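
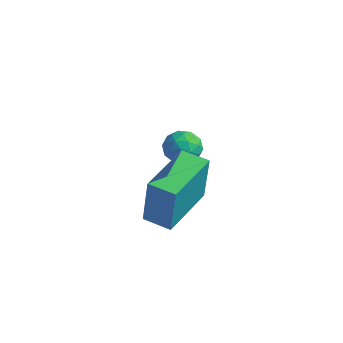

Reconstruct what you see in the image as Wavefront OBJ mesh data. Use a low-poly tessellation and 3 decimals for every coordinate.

v -1.267 2.739 -2.949
v -0.62 2.925 -2.602
v -1.12 1.575 -2.598
v -0.473 1.761 -2.251
v -1.134 2.007 -1.976
v -1.225 2.726 -2.193
v -0.515 1.774 -3.007
v -0.606 2.493 -3.224
v -0.155 2.329 -2.639
v -0.538 2.472 -2.001
v -1.202 2.028 -3.199
v -1.585 2.171 -2.561
v -0.956 2.934 -2.806
v -0.784 1.566 -2.394
v -1.172 1.71 -2.232
v -0.792 1.819 -2.028
v -1.312 2.817 -2.566
v -0.932 2.927 -2.362
v -1.234 2.387 -1.994
v -0.808 1.573 -2.838
v -0.428 1.683 -2.634
v -0.948 2.681 -3.172
v -0.568 2.79 -2.968
v -0.506 2.113 -3.206
v -0.303 2.693 -2.624
v -0.217 2.009 -2.418
v -0.241 2.016 -2.862
v -0.295 2.439 -2.989
v -0.528 2.778 -2.249
v -0.441 2.093 -2.043
v -0.83 2.238 -1.881
v -0.883 2.661 -2.009
v -0.255 2.427 -2.271
v -1.299 2.407 -3.157
v -1.212 1.722 -2.951
v -0.857 1.839 -3.191
v -0.91 2.262 -3.319
v -1.523 2.491 -2.782
v -1.437 1.807 -2.576
v -1.445 2.061 -2.211
v -1.499 2.484 -2.338
v -1.485 2.073 -2.929
v 2.317 -2.47 -2.188
v 2.707 -2.613 -0.222
v 1.678 -0.404 -1.912
v 2.068 -0.547 0.055
v 3.272 -2.153 -2.355
v 3.662 -2.296 -0.388
v 2.633 -0.087 -2.078
v 3.023 -0.23 -0.112
f 1 38 17
f 38 12 41
f 17 41 6
f 38 41 17
f 1 17 13
f 17 6 18
f 13 18 2
f 17 18 13
f 1 13 22
f 13 2 23
f 22 23 8
f 13 23 22
f 1 22 34
f 22 8 37
f 34 37 11
f 22 37 34
f 1 34 38
f 34 11 42
f 38 42 12
f 34 42 38
f 2 18 29
f 18 6 32
f 29 32 10
f 18 32 29
f 6 41 19
f 41 12 40
f 19 40 5
f 41 40 19
f 12 42 39
f 42 11 35
f 39 35 3
f 42 35 39
f 11 37 36
f 37 8 24
f 36 24 7
f 37 24 36
f 8 23 28
f 23 2 25
f 28 25 9
f 23 25 28
f 4 30 16
f 30 10 31
f 16 31 5
f 30 31 16
f 4 16 14
f 16 5 15
f 14 15 3
f 16 15 14
f 4 14 21
f 14 3 20
f 21 20 7
f 14 20 21
f 4 21 26
f 21 7 27
f 26 27 9
f 21 27 26
f 4 26 30
f 26 9 33
f 30 33 10
f 26 33 30
f 5 31 19
f 31 10 32
f 19 32 6
f 31 32 19
f 3 15 39
f 15 5 40
f 39 40 12
f 15 40 39
f 7 20 36
f 20 3 35
f 36 35 11
f 20 35 36
f 9 27 28
f 27 7 24
f 28 24 8
f 27 24 28
f 10 33 29
f 33 9 25
f 29 25 2
f 33 25 29
f 44 46 43
f 47 44 43
f 43 46 45
f 45 47 43
f 44 50 46
f 48 44 47
f 48 50 44
f 46 50 45
f 49 47 45
f 45 50 49
f 49 48 47
f 50 48 49



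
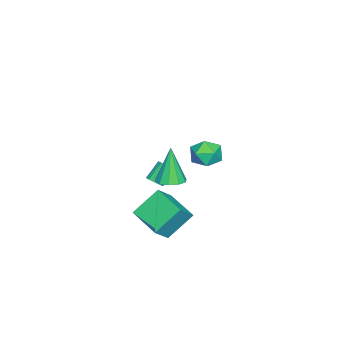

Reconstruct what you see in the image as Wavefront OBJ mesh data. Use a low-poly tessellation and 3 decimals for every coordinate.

v -0.647 -1.344 -2.665
v -0.354 -0.906 -2.608
v -1.141 -0.498 -1.698
v -1.433 -0.936 -1.755
v -0.525 -0.842 -2.785
v -1.312 -0.434 -1.875
v -0.724 -0.893 -2.934
v -1.51 -0.486 -2.023
v -0.905 -1.048 -3.021
v -1.692 -0.64 -2.111
v -1.027 -1.27 -3.027
v -1.814 -0.863 -2.117
v -1.062 -1.51 -2.95
v -1.848 -1.102 -2.04
v -1.002 -1.711 -2.807
v -1.788 -1.303 -1.897
v -0.86 -1.828 -2.633
v -1.647 -1.42 -1.723
v -0.67 -1.834 -2.465
v -1.456 -1.426 -1.555
v -0.474 -1.728 -2.344
v -1.26 -1.32 -1.433
v -0.318 -1.534 -2.296
v -1.104 -1.126 -1.385
v -0.237 -1.296 -2.332
v -1.024 -0.889 -1.422
v -0.25 -1.07 -2.445
v -1.037 -0.662 -1.535
v 1.115 0.23 -2.194
v 2.078 -0.123 -1.212
v 2.167 1.846 -2.645
v 3.13 1.493 -1.663
v 2.11 -0.793 -3.537
v 3.073 -1.146 -2.555
v 3.162 0.823 -3.988
v 4.125 0.47 -3.006
v 2.546 0.738 0.029
v 3.056 1.369 0.205
v 2.034 0.562 2.151
v 2.591 1.563 0.108
v 2.109 1.442 -0.018
v 1.794 1.052 -0.127
v 1.766 0.542 -0.176
v 2.036 0.107 -0.146
v 2.501 -0.087 -0.05
v 2.983 0.034 0.076
v 3.299 0.424 0.185
v 3.326 0.934 0.234
v -4.379 1.109 -1.503
v -3.349 1.103 -1.488
v -4.371 -0.203 -2.532
v -3.341 -0.209 -2.517
v -3.871 -0.47 -1.672
v -3.875 0.341 -1.036
v -3.845 0.559 -2.984
v -3.849 1.37 -2.348
v -3.018 0.763 -2.403
v -3.034 0.127 -1.592
v -4.686 0.773 -2.428
v -4.702 0.137 -1.617
f 2 1 5
f 2 5 3
f 3 5 6
f 3 6 4
f 5 1 7
f 5 7 6
f 6 7 8
f 6 8 4
f 7 1 9
f 7 9 8
f 8 9 10
f 8 10 4
f 9 1 11
f 9 11 10
f 10 11 12
f 10 12 4
f 11 1 13
f 11 13 12
f 12 13 14
f 12 14 4
f 13 1 15
f 13 15 14
f 14 15 16
f 14 16 4
f 15 1 17
f 15 17 16
f 16 17 18
f 16 18 4
f 17 1 19
f 17 19 18
f 18 19 20
f 18 20 4
f 19 1 21
f 19 21 20
f 20 21 22
f 20 22 4
f 21 1 23
f 21 23 22
f 22 23 24
f 22 24 4
f 23 1 25
f 23 25 24
f 24 25 26
f 24 26 4
f 25 1 27
f 25 27 26
f 26 27 28
f 26 28 4
f 27 1 2
f 27 2 28
f 28 2 3
f 28 3 4
f 30 32 29
f 33 30 29
f 29 32 31
f 31 33 29
f 30 36 32
f 34 30 33
f 34 36 30
f 32 36 31
f 35 33 31
f 31 36 35
f 35 34 33
f 36 34 35
f 38 37 40
f 38 40 39
f 40 37 41
f 40 41 39
f 41 37 42
f 41 42 39
f 42 37 43
f 42 43 39
f 43 37 44
f 43 44 39
f 44 37 45
f 44 45 39
f 45 37 46
f 45 46 39
f 46 37 47
f 46 47 39
f 47 37 48
f 47 48 39
f 48 37 38
f 48 38 39
f 49 60 54
f 49 54 50
f 49 50 56
f 49 56 59
f 49 59 60
f 50 54 58
f 54 60 53
f 60 59 51
f 59 56 55
f 56 50 57
f 52 58 53
f 52 53 51
f 52 51 55
f 52 55 57
f 52 57 58
f 53 58 54
f 51 53 60
f 55 51 59
f 57 55 56
f 58 57 50



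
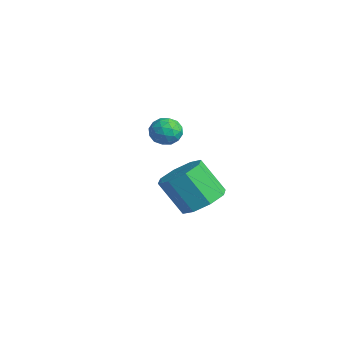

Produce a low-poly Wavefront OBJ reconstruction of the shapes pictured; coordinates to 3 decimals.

v 3.145 1.314 -0.485
v 3.798 0.453 -0.5
v 2.927 -0.234 1.03
v 2.275 0.626 1.045
v 4.103 1.074 -0.048
v 3.233 0.387 1.483
v 3.848 1.835 0.148
v 2.977 1.148 1.679
v 3.18 2.291 -0.026
v 2.31 1.604 1.504
v 2.493 2.174 -0.47
v 1.622 1.487 1.06
v 2.187 1.553 -0.923
v 1.317 0.866 0.608
v 2.443 0.792 -1.119
v 1.572 0.105 0.412
v 3.11 0.336 -0.944
v 2.24 -0.351 0.586
v -2.958 2.333 0.826
v -2.583 2.711 1.422
v -1.817 1.969 0.338
v -1.442 2.347 0.934
v -1.867 1.688 1.084
v -2.573 1.913 1.386
v -1.827 2.767 0.374
v -2.533 2.992 0.676
v -1.884 2.979 1.142
v -1.909 2.312 1.581
v -2.491 2.368 0.179
v -2.516 1.701 0.618
v -2.871 2.554 1.167
v -1.529 2.126 0.593
v -1.78 1.739 0.682
v -1.559 1.961 1.032
v -2.865 2.085 1.146
v -2.644 2.307 1.496
v -2.224 1.705 1.298
v -1.756 2.373 0.264
v -1.535 2.595 0.614
v -2.841 2.719 0.728
v -2.62 2.941 1.078
v -2.176 2.975 0.462
v -2.239 2.934 1.353
v -1.569 2.72 1.066
v -1.795 2.967 0.737
v -2.21 3.099 0.914
v -2.254 2.542 1.611
v -1.583 2.328 1.324
v -1.833 1.94 1.412
v -2.248 2.072 1.59
v -1.843 2.7 1.446
v -2.817 2.352 0.436
v -2.146 2.138 0.149
v -2.152 2.608 0.17
v -2.567 2.74 0.348
v -2.831 1.96 0.694
v -2.161 1.746 0.407
v -2.19 1.581 0.846
v -2.605 1.713 1.023
v -2.557 1.98 0.314
f 2 1 5
f 2 5 3
f 3 5 6
f 3 6 4
f 5 1 7
f 5 7 6
f 6 7 8
f 6 8 4
f 7 1 9
f 7 9 8
f 8 9 10
f 8 10 4
f 9 1 11
f 9 11 10
f 10 11 12
f 10 12 4
f 11 1 13
f 11 13 12
f 12 13 14
f 12 14 4
f 13 1 15
f 13 15 14
f 14 15 16
f 14 16 4
f 15 1 17
f 15 17 16
f 16 17 18
f 16 18 4
f 17 1 2
f 17 2 18
f 18 2 3
f 18 3 4
f 19 56 35
f 56 30 59
f 35 59 24
f 56 59 35
f 19 35 31
f 35 24 36
f 31 36 20
f 35 36 31
f 19 31 40
f 31 20 41
f 40 41 26
f 31 41 40
f 19 40 52
f 40 26 55
f 52 55 29
f 40 55 52
f 19 52 56
f 52 29 60
f 56 60 30
f 52 60 56
f 20 36 47
f 36 24 50
f 47 50 28
f 36 50 47
f 24 59 37
f 59 30 58
f 37 58 23
f 59 58 37
f 30 60 57
f 60 29 53
f 57 53 21
f 60 53 57
f 29 55 54
f 55 26 42
f 54 42 25
f 55 42 54
f 26 41 46
f 41 20 43
f 46 43 27
f 41 43 46
f 22 48 34
f 48 28 49
f 34 49 23
f 48 49 34
f 22 34 32
f 34 23 33
f 32 33 21
f 34 33 32
f 22 32 39
f 32 21 38
f 39 38 25
f 32 38 39
f 22 39 44
f 39 25 45
f 44 45 27
f 39 45 44
f 22 44 48
f 44 27 51
f 48 51 28
f 44 51 48
f 23 49 37
f 49 28 50
f 37 50 24
f 49 50 37
f 21 33 57
f 33 23 58
f 57 58 30
f 33 58 57
f 25 38 54
f 38 21 53
f 54 53 29
f 38 53 54
f 27 45 46
f 45 25 42
f 46 42 26
f 45 42 46
f 28 51 47
f 51 27 43
f 47 43 20
f 51 43 47



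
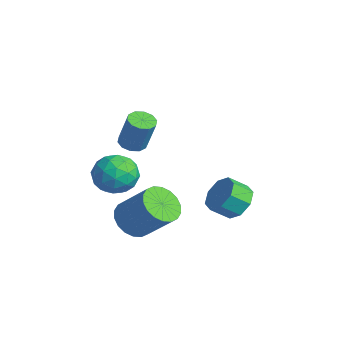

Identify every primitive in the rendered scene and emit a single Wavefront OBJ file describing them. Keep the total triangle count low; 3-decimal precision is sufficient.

v -2.263 4.39 -2.245
v -1.859 4.925 -1.462
v -2.054 4.005 -0.733
v -2.457 3.47 -1.515
v -2.637 5.033 -1.533
v -2.832 4.113 -0.804
v -3.195 4.765 -2.021
v -3.39 3.845 -1.291
v -3.207 4.277 -2.64
v -3.402 3.357 -1.91
v -2.666 3.855 -3.027
v -2.861 2.935 -2.298
v -1.888 3.747 -2.956
v -2.083 2.827 -2.227
v -1.33 4.015 -2.469
v -1.525 3.095 -1.739
v -1.318 4.503 -1.85
v -1.513 3.583 -1.12
v -2.761 -0.737 -2.28
v -1.886 -1.119 -2.785
v -0.604 -0.245 -1.224
v -1.479 0.137 -0.72
v -1.942 -0.685 -2.982
v -0.66 0.189 -1.422
v -2.16 -0.26 -3.041
v -0.878 0.613 -1.48
v -2.497 0.069 -2.948
v -1.216 0.943 -1.388
v -2.886 0.24 -2.724
v -1.605 1.113 -1.164
v -3.251 0.216 -2.411
v -1.97 1.09 -0.851
v -3.518 0.004 -2.073
v -2.237 0.878 -0.513
v -3.636 -0.355 -1.776
v -2.354 0.519 -0.215
v -3.58 -0.789 -1.578
v -2.298 0.085 -0.018
v -3.362 -1.213 -1.52
v -2.08 -0.34 0.041
v -3.024 -1.543 -1.612
v -1.743 -0.669 -0.052
v -2.635 -1.713 -1.836
v -1.354 -0.84 -0.276
v -2.27 -1.69 -2.149
v -0.989 -0.816 -0.589
v -2.003 -1.478 -2.487
v -0.722 -0.604 -0.927
v -3.034 -0.932 -0.508
v -2.548 -1.744 0.194
v -4.492 -0.756 0.706
v -4.006 -1.568 1.408
v -3.5 -0.511 1.291
v -2.599 -0.619 0.541
v -4.441 -1.881 0.359
v -3.54 -1.989 -0.391
v -3.418 -2.33 0.729
v -2.836 -1.483 1.305
v -4.204 -1.017 -0.405
v -3.622 -0.17 0.171
v -2.663 -1.353 -0.264
v -4.377 -1.147 1.164
v -4.08 -0.525 1.095
v -3.794 -1.002 1.507
v -2.693 -0.693 -0.059
v -2.407 -1.17 0.353
v -2.967 -0.445 0.998
v -4.633 -1.33 0.547
v -4.347 -1.807 0.959
v -3.246 -1.498 -0.607
v -2.96 -1.975 -0.195
v -4.073 -2.055 -0.098
v -2.888 -2.175 0.464
v -3.745 -2.071 1.177
v -4.001 -2.255 0.561
v -3.472 -2.319 0.12
v -2.546 -1.677 0.802
v -3.403 -1.574 1.516
v -3.106 -0.953 1.447
v -2.576 -1.016 1.006
v -3.058 -2.022 1.117
v -3.637 -0.926 -0.616
v -4.494 -0.823 0.098
v -4.464 -1.484 -0.106
v -3.934 -1.547 -0.547
v -3.295 -0.429 -0.277
v -4.152 -0.325 0.436
v -3.568 -0.181 0.78
v -3.039 -0.245 0.339
v -3.982 -0.478 -0.217
v -3.089 -0.584 2.608
v -2.516 -0.935 2.454
v -1.917 -0.707 4.157
v -2.491 -0.356 4.312
v -2.443 -0.522 2.373
v -1.845 -0.295 4.077
v -2.618 -0.133 2.382
v -2.02 0.094 4.086
v -2.972 0.084 2.478
v -2.374 0.311 4.182
v -3.372 0.046 2.623
v -2.773 0.273 4.327
v -3.663 -0.233 2.763
v -3.064 -0.005 4.466
v -3.735 -0.645 2.843
v -3.137 -0.418 4.547
v -3.56 -1.034 2.834
v -2.962 -0.807 4.538
v -3.206 -1.251 2.738
v -2.608 -1.024 4.442
v -2.807 -1.213 2.593
v -2.208 -0.986 4.297
f 2 1 5
f 2 5 3
f 3 5 6
f 3 6 4
f 5 1 7
f 5 7 6
f 6 7 8
f 6 8 4
f 7 1 9
f 7 9 8
f 8 9 10
f 8 10 4
f 9 1 11
f 9 11 10
f 10 11 12
f 10 12 4
f 11 1 13
f 11 13 12
f 12 13 14
f 12 14 4
f 13 1 15
f 13 15 14
f 14 15 16
f 14 16 4
f 15 1 17
f 15 17 16
f 16 17 18
f 16 18 4
f 17 1 2
f 17 2 18
f 18 2 3
f 18 3 4
f 20 19 23
f 20 23 21
f 21 23 24
f 21 24 22
f 23 19 25
f 23 25 24
f 24 25 26
f 24 26 22
f 25 19 27
f 25 27 26
f 26 27 28
f 26 28 22
f 27 19 29
f 27 29 28
f 28 29 30
f 28 30 22
f 29 19 31
f 29 31 30
f 30 31 32
f 30 32 22
f 31 19 33
f 31 33 32
f 32 33 34
f 32 34 22
f 33 19 35
f 33 35 34
f 34 35 36
f 34 36 22
f 35 19 37
f 35 37 36
f 36 37 38
f 36 38 22
f 37 19 39
f 37 39 38
f 38 39 40
f 38 40 22
f 39 19 41
f 39 41 40
f 40 41 42
f 40 42 22
f 41 19 43
f 41 43 42
f 42 43 44
f 42 44 22
f 43 19 45
f 43 45 44
f 44 45 46
f 44 46 22
f 45 19 47
f 45 47 46
f 46 47 48
f 46 48 22
f 47 19 20
f 47 20 48
f 48 20 21
f 48 21 22
f 49 86 65
f 86 60 89
f 65 89 54
f 86 89 65
f 49 65 61
f 65 54 66
f 61 66 50
f 65 66 61
f 49 61 70
f 61 50 71
f 70 71 56
f 61 71 70
f 49 70 82
f 70 56 85
f 82 85 59
f 70 85 82
f 49 82 86
f 82 59 90
f 86 90 60
f 82 90 86
f 50 66 77
f 66 54 80
f 77 80 58
f 66 80 77
f 54 89 67
f 89 60 88
f 67 88 53
f 89 88 67
f 60 90 87
f 90 59 83
f 87 83 51
f 90 83 87
f 59 85 84
f 85 56 72
f 84 72 55
f 85 72 84
f 56 71 76
f 71 50 73
f 76 73 57
f 71 73 76
f 52 78 64
f 78 58 79
f 64 79 53
f 78 79 64
f 52 64 62
f 64 53 63
f 62 63 51
f 64 63 62
f 52 62 69
f 62 51 68
f 69 68 55
f 62 68 69
f 52 69 74
f 69 55 75
f 74 75 57
f 69 75 74
f 52 74 78
f 74 57 81
f 78 81 58
f 74 81 78
f 53 79 67
f 79 58 80
f 67 80 54
f 79 80 67
f 51 63 87
f 63 53 88
f 87 88 60
f 63 88 87
f 55 68 84
f 68 51 83
f 84 83 59
f 68 83 84
f 57 75 76
f 75 55 72
f 76 72 56
f 75 72 76
f 58 81 77
f 81 57 73
f 77 73 50
f 81 73 77
f 92 91 95
f 92 95 93
f 93 95 96
f 93 96 94
f 95 91 97
f 95 97 96
f 96 97 98
f 96 98 94
f 97 91 99
f 97 99 98
f 98 99 100
f 98 100 94
f 99 91 101
f 99 101 100
f 100 101 102
f 100 102 94
f 101 91 103
f 101 103 102
f 102 103 104
f 102 104 94
f 103 91 105
f 103 105 104
f 104 105 106
f 104 106 94
f 105 91 107
f 105 107 106
f 106 107 108
f 106 108 94
f 107 91 109
f 107 109 108
f 108 109 110
f 108 110 94
f 109 91 111
f 109 111 110
f 110 111 112
f 110 112 94
f 111 91 92
f 111 92 112
f 112 92 93
f 112 93 94



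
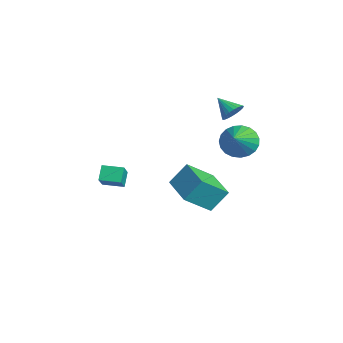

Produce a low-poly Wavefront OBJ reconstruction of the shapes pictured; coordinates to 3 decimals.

v 2.531 2.23 2.436
v 3.19 2.758 2.023
v 3.889 1.37 3.504
v 3.089 2.979 2.329
v 2.892 3.07 2.654
v 2.632 3.017 2.941
v 2.355 2.827 3.141
v 2.108 2.534 3.218
v 1.934 2.189 3.161
v 1.864 1.85 2.978
v 1.909 1.578 2.702
v 2.061 1.418 2.379
v 2.295 1.399 2.067
v 2.569 1.523 1.818
v 2.837 1.77 1.676
v 3.052 2.096 1.665
v 3.177 2.446 1.788
v 1.382 -4.018 0.251
v 2.263 -4.485 1.116
v 0.914 -3.701 0.899
v 1.795 -4.167 1.764
v 1.905 -3.133 0.196
v 2.786 -3.599 1.061
v 1.437 -2.815 0.844
v 2.318 -3.282 1.709
v 0.412 0.952 -1.919
v 0.48 -0.422 -0.838
v 0.484 1.806 -0.838
v 0.552 0.432 0.244
v 2.328 0.948 -2.044
v 2.396 -0.426 -0.962
v 2.4 1.802 -0.962
v 2.468 0.428 0.119
v 0.888 2.601 3.444
v 1.138 2.9 3.953
v 0.052 2.159 4.116
v 0.978 3.073 3.868
v 0.805 3.174 3.719
v 0.645 3.187 3.528
v 0.522 3.112 3.324
v 0.454 2.959 3.139
v 0.453 2.751 3
v 0.517 2.521 2.929
v 0.639 2.302 2.936
v 0.798 2.13 3.021
v 0.971 2.029 3.17
v 1.131 2.015 3.361
v 1.255 2.091 3.565
v 1.322 2.244 3.75
v 1.324 2.451 3.889
v 1.259 2.682 3.96
f 2 1 4
f 2 4 3
f 4 1 5
f 4 5 3
f 5 1 6
f 5 6 3
f 6 1 7
f 6 7 3
f 7 1 8
f 7 8 3
f 8 1 9
f 8 9 3
f 9 1 10
f 9 10 3
f 10 1 11
f 10 11 3
f 11 1 12
f 11 12 3
f 12 1 13
f 12 13 3
f 13 1 14
f 13 14 3
f 14 1 15
f 14 15 3
f 15 1 16
f 15 16 3
f 16 1 17
f 16 17 3
f 17 1 2
f 17 2 3
f 19 21 18
f 22 19 18
f 18 21 20
f 20 22 18
f 19 25 21
f 23 19 22
f 23 25 19
f 21 25 20
f 24 22 20
f 20 25 24
f 24 23 22
f 25 23 24
f 27 29 26
f 30 27 26
f 26 29 28
f 28 30 26
f 27 33 29
f 31 27 30
f 31 33 27
f 29 33 28
f 32 30 28
f 28 33 32
f 32 31 30
f 33 31 32
f 35 34 37
f 35 37 36
f 37 34 38
f 37 38 36
f 38 34 39
f 38 39 36
f 39 34 40
f 39 40 36
f 40 34 41
f 40 41 36
f 41 34 42
f 41 42 36
f 42 34 43
f 42 43 36
f 43 34 44
f 43 44 36
f 44 34 45
f 44 45 36
f 45 34 46
f 45 46 36
f 46 34 47
f 46 47 36
f 47 34 48
f 47 48 36
f 48 34 49
f 48 49 36
f 49 34 50
f 49 50 36
f 50 34 51
f 50 51 36
f 51 34 35
f 51 35 36



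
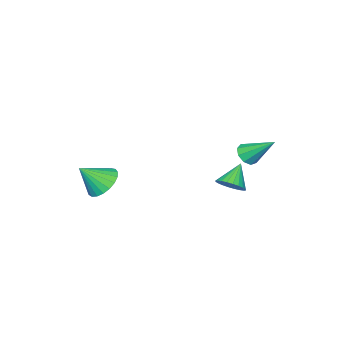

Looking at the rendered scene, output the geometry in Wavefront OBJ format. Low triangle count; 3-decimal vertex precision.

v -3.398 3 0.922
v -3.107 3.475 0.465
v -3.742 4.48 2.238
v -3.591 3.436 0.382
v -3.985 3.193 0.552
v -4.103 2.86 0.895
v -3.892 2.593 1.251
v -3.449 2.516 1.452
v -2.982 2.666 1.406
v -2.71 2.973 1.133
v -2.759 3.292 0.761
v -1.814 3.258 -0.563
v -1.266 3.47 0.009
v -2.846 3.042 0.503
v -1.397 3.753 -0.06
v -1.592 3.962 -0.206
v -1.82 4.063 -0.406
v -2.047 4.041 -0.63
v -2.239 3.901 -0.844
v -2.366 3.662 -1.015
v -2.409 3.362 -1.118
v -2.361 3.046 -1.136
v -2.231 2.763 -1.067
v -2.036 2.554 -0.921
v -1.808 2.453 -0.721
v -1.581 2.475 -0.497
v -1.389 2.615 -0.283
v -1.262 2.854 -0.111
v -1.219 3.154 -0.009
v 0.888 -3.024 -1.671
v 1.741 -2.976 -2.332
v 1.892 -3.716 -0.429
v 1.76 -2.577 -2.126
v 1.628 -2.256 -1.841
v 1.369 -2.068 -1.527
v 1.026 -2.045 -1.237
v 0.66 -2.191 -1.023
v 0.333 -2.482 -0.921
v 0.102 -2.866 -0.948
v 0.007 -3.278 -1.101
v 0.065 -3.645 -1.352
v 0.265 -3.906 -1.658
v 0.573 -4.014 -1.967
v 0.935 -3.951 -2.224
v 1.289 -3.727 -2.386
v 1.574 -3.382 -2.424
f 2 1 4
f 2 4 3
f 4 1 5
f 4 5 3
f 5 1 6
f 5 6 3
f 6 1 7
f 6 7 3
f 7 1 8
f 7 8 3
f 8 1 9
f 8 9 3
f 9 1 10
f 9 10 3
f 10 1 11
f 10 11 3
f 11 1 2
f 11 2 3
f 13 12 15
f 13 15 14
f 15 12 16
f 15 16 14
f 16 12 17
f 16 17 14
f 17 12 18
f 17 18 14
f 18 12 19
f 18 19 14
f 19 12 20
f 19 20 14
f 20 12 21
f 20 21 14
f 21 12 22
f 21 22 14
f 22 12 23
f 22 23 14
f 23 12 24
f 23 24 14
f 24 12 25
f 24 25 14
f 25 12 26
f 25 26 14
f 26 12 27
f 26 27 14
f 27 12 28
f 27 28 14
f 28 12 29
f 28 29 14
f 29 12 13
f 29 13 14
f 31 30 33
f 31 33 32
f 33 30 34
f 33 34 32
f 34 30 35
f 34 35 32
f 35 30 36
f 35 36 32
f 36 30 37
f 36 37 32
f 37 30 38
f 37 38 32
f 38 30 39
f 38 39 32
f 39 30 40
f 39 40 32
f 40 30 41
f 40 41 32
f 41 30 42
f 41 42 32
f 42 30 43
f 42 43 32
f 43 30 44
f 43 44 32
f 44 30 45
f 44 45 32
f 45 30 46
f 45 46 32
f 46 30 31
f 46 31 32



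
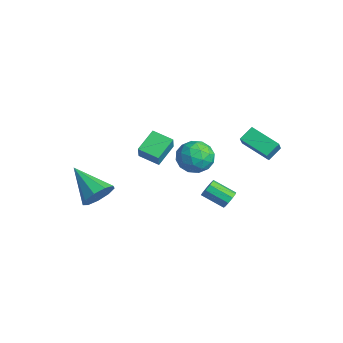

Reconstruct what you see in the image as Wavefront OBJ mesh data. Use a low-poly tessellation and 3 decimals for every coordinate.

v -1.391 -1.18 -0.219
v -0.827 -1.436 0.666
v -1.988 -0.184 0.45
v -1.424 -0.44 1.335
v -0.576 -0.48 -0.535
v -0.012 -0.736 0.35
v -1.173 0.516 0.134
v -0.609 0.26 1.019
v 2.677 0.868 1.845
v 3.305 0.377 2.375
v 1.995 -0.457 1.425
v 2.623 -0.948 1.955
v 1.965 -0.398 2.379
v 2.386 0.421 2.639
v 2.914 -0.501 1.161
v 3.335 0.318 1.421
v 3.451 -0.469 1.952
v 2.864 -0.406 2.705
v 2.436 0.326 1.095
v 1.849 0.389 1.848
v 3.051 0.739 2.147
v 2.249 -0.819 1.653
v 1.862 -0.496 1.903
v 2.231 -0.784 2.214
v 2.511 0.764 2.302
v 2.88 0.476 2.614
v 2.092 0.02 2.616
v 2.42 -0.556 1.186
v 2.789 -0.844 1.498
v 3.069 0.704 1.586
v 3.438 0.416 1.897
v 3.208 -0.1 1.184
v 3.506 -0.047 2.21
v 3.105 -0.826 1.963
v 3.276 -0.563 1.496
v 3.524 -0.081 1.649
v 3.161 -0.01 2.653
v 2.76 -0.789 2.406
v 2.373 -0.466 2.655
v 2.621 0.016 2.808
v 3.247 -0.507 2.404
v 2.54 0.709 1.394
v 2.139 -0.07 1.147
v 2.679 -0.096 0.992
v 2.927 0.386 1.145
v 2.195 0.746 1.837
v 1.794 -0.033 1.59
v 1.776 0.001 2.151
v 2.024 0.483 2.304
v 2.053 0.427 1.396
v 3.627 3.194 1.437
v 2.399 2.416 2.03
v 3.445 3.872 1.951
v 2.216 3.094 2.543
v 4.284 2.766 2.237
v 3.055 1.988 2.829
v 4.101 3.444 2.75
v 2.873 2.666 3.343
v -1.69 -3.117 -2.73
v -1.232 -2.963 -1.935
v -3.39 -3.743 -1.63
v -1.542 -2.436 -2.114
v -1.921 -2.228 -2.581
v -2.191 -2.436 -3.117
v -2.227 -2.962 -3.473
v -2.012 -3.561 -3.481
v -1.646 -3.952 -3.138
v -1.3 -3.952 -2.603
v -1.137 -3.561 -2.129
v 0.547 2.713 -3.196
v 0.981 2.432 -3.04
v 0.207 1.586 -2.408
v -0.227 1.867 -2.564
v 0.902 2.692 -2.79
v 0.128 1.846 -2.157
v 0.657 2.962 -2.73
v -0.118 2.115 -2.097
v 0.36 3.115 -2.888
v -0.414 2.269 -2.255
v 0.151 3.08 -3.19
v -0.623 2.234 -2.558
v 0.127 2.874 -3.496
v -0.647 2.027 -2.863
v 0.3 2.592 -3.661
v -0.474 1.746 -3.028
v 0.588 2.367 -3.609
v -0.186 1.521 -2.976
v 0.857 2.304 -3.364
v 0.083 1.458 -2.731
f 2 4 1
f 5 2 1
f 1 4 3
f 3 5 1
f 2 8 4
f 6 2 5
f 6 8 2
f 4 8 3
f 7 5 3
f 3 8 7
f 7 6 5
f 8 6 7
f 9 46 25
f 46 20 49
f 25 49 14
f 46 49 25
f 9 25 21
f 25 14 26
f 21 26 10
f 25 26 21
f 9 21 30
f 21 10 31
f 30 31 16
f 21 31 30
f 9 30 42
f 30 16 45
f 42 45 19
f 30 45 42
f 9 42 46
f 42 19 50
f 46 50 20
f 42 50 46
f 10 26 37
f 26 14 40
f 37 40 18
f 26 40 37
f 14 49 27
f 49 20 48
f 27 48 13
f 49 48 27
f 20 50 47
f 50 19 43
f 47 43 11
f 50 43 47
f 19 45 44
f 45 16 32
f 44 32 15
f 45 32 44
f 16 31 36
f 31 10 33
f 36 33 17
f 31 33 36
f 12 38 24
f 38 18 39
f 24 39 13
f 38 39 24
f 12 24 22
f 24 13 23
f 22 23 11
f 24 23 22
f 12 22 29
f 22 11 28
f 29 28 15
f 22 28 29
f 12 29 34
f 29 15 35
f 34 35 17
f 29 35 34
f 12 34 38
f 34 17 41
f 38 41 18
f 34 41 38
f 13 39 27
f 39 18 40
f 27 40 14
f 39 40 27
f 11 23 47
f 23 13 48
f 47 48 20
f 23 48 47
f 15 28 44
f 28 11 43
f 44 43 19
f 28 43 44
f 17 35 36
f 35 15 32
f 36 32 16
f 35 32 36
f 18 41 37
f 41 17 33
f 37 33 10
f 41 33 37
f 52 54 51
f 55 52 51
f 51 54 53
f 53 55 51
f 52 58 54
f 56 52 55
f 56 58 52
f 54 58 53
f 57 55 53
f 53 58 57
f 57 56 55
f 58 56 57
f 60 59 62
f 60 62 61
f 62 59 63
f 62 63 61
f 63 59 64
f 63 64 61
f 64 59 65
f 64 65 61
f 65 59 66
f 65 66 61
f 66 59 67
f 66 67 61
f 67 59 68
f 67 68 61
f 68 59 69
f 68 69 61
f 69 59 60
f 69 60 61
f 71 70 74
f 71 74 72
f 72 74 75
f 72 75 73
f 74 70 76
f 74 76 75
f 75 76 77
f 75 77 73
f 76 70 78
f 76 78 77
f 77 78 79
f 77 79 73
f 78 70 80
f 78 80 79
f 79 80 81
f 79 81 73
f 80 70 82
f 80 82 81
f 81 82 83
f 81 83 73
f 82 70 84
f 82 84 83
f 83 84 85
f 83 85 73
f 84 70 86
f 84 86 85
f 85 86 87
f 85 87 73
f 86 70 88
f 86 88 87
f 87 88 89
f 87 89 73
f 88 70 71
f 88 71 89
f 89 71 72
f 89 72 73



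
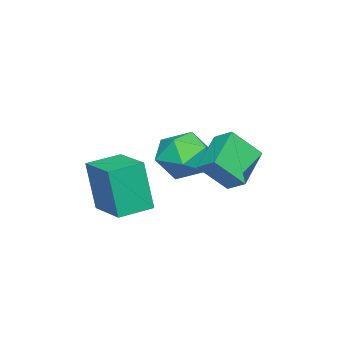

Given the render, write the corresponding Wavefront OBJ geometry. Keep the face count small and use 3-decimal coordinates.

v -1.97 -0.079 -1.446
v -1.23 0.753 -1.029
v -1.57 -1.193 0.069
v -0.83 -0.361 0.486
v -2.002 -0.163 0.475
v -2.249 0.526 -0.462
v -0.551 -0.966 -0.498
v -0.798 -0.277 -1.435
v -0.353 0.205 -0.444
v -1.25 0.701 0.157
v -1.55 -1.141 -1.117
v -2.447 -0.645 -0.516
v 1.04 -2.527 -2.513
v 1.041 -2.907 -0.386
v -0.088 -1.695 -2.364
v -0.088 -2.075 -0.237
v 2.108 -1.125 -2.263
v 2.108 -1.505 -0.136
v 0.979 -0.293 -2.114
v 0.98 -0.673 0.013
v 0.386 2.202 -0.969
v -1.187 2.191 -0.115
v 0.638 2.962 -0.496
v -0.935 2.951 0.358
v 0.995 1.309 0.142
v -0.578 1.298 0.996
v 1.247 2.069 0.615
v -0.326 2.058 1.469
f 1 12 6
f 1 6 2
f 1 2 8
f 1 8 11
f 1 11 12
f 2 6 10
f 6 12 5
f 12 11 3
f 11 8 7
f 8 2 9
f 4 10 5
f 4 5 3
f 4 3 7
f 4 7 9
f 4 9 10
f 5 10 6
f 3 5 12
f 7 3 11
f 9 7 8
f 10 9 2
f 14 16 13
f 17 14 13
f 13 16 15
f 15 17 13
f 14 20 16
f 18 14 17
f 18 20 14
f 16 20 15
f 19 17 15
f 15 20 19
f 19 18 17
f 20 18 19
f 22 24 21
f 25 22 21
f 21 24 23
f 23 25 21
f 22 28 24
f 26 22 25
f 26 28 22
f 24 28 23
f 27 25 23
f 23 28 27
f 27 26 25
f 28 26 27



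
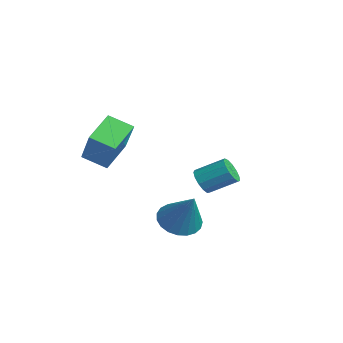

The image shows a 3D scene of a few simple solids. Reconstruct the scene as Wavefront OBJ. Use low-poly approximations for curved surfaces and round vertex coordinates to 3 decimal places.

v 0.294 -1.991 -1.875
v 0.934 -1.632 -2.361
v 1.346 -1.849 -0.385
v 0.744 -1.338 -2.256
v 0.477 -1.156 -2.084
v 0.178 -1.119 -1.877
v -0.101 -1.232 -1.669
v -0.312 -1.477 -1.497
v -0.418 -1.811 -1.39
v -0.401 -2.176 -1.367
v -0.263 -2.509 -1.433
v -0.03 -2.752 -1.574
v 0.26 -2.864 -1.768
v 0.555 -2.825 -1.98
v 0.806 -2.642 -2.174
v 0.967 -2.346 -2.317
v 1.013 -1.989 -2.383
v -3.008 0.27 -1.685
v -2.796 0.514 -2.226
v -2.281 1.554 -1.556
v -2.492 1.31 -1.015
v -3.123 0.645 -2.178
v -2.607 1.685 -1.508
v -3.413 0.657 -1.974
v -2.897 1.697 -1.304
v -3.574 0.546 -1.677
v -3.059 1.586 -1.007
v -3.556 0.348 -1.384
v -3.04 1.387 -0.714
v -3.363 0.124 -1.186
v -2.848 1.164 -0.516
v -3.058 -0.052 -1.146
v -2.542 0.987 -0.476
v -2.737 -0.127 -1.278
v -2.221 0.913 -0.608
v -2.502 -0.075 -1.539
v -1.986 0.965 -0.869
v -2.427 0.086 -1.846
v -1.912 1.126 -1.176
v -2.537 0.306 -2.102
v -2.022 1.345 -1.432
v -2.258 -4.541 1.714
v -3.028 -3.513 2.408
v -3.472 -4.44 0.217
v -4.242 -3.412 0.911
v -1.618 -3.748 1.249
v -2.388 -2.72 1.943
v -2.832 -3.647 -0.248
v -3.602 -2.619 0.446
f 2 1 4
f 2 4 3
f 4 1 5
f 4 5 3
f 5 1 6
f 5 6 3
f 6 1 7
f 6 7 3
f 7 1 8
f 7 8 3
f 8 1 9
f 8 9 3
f 9 1 10
f 9 10 3
f 10 1 11
f 10 11 3
f 11 1 12
f 11 12 3
f 12 1 13
f 12 13 3
f 13 1 14
f 13 14 3
f 14 1 15
f 14 15 3
f 15 1 16
f 15 16 3
f 16 1 17
f 16 17 3
f 17 1 2
f 17 2 3
f 19 18 22
f 19 22 20
f 20 22 23
f 20 23 21
f 22 18 24
f 22 24 23
f 23 24 25
f 23 25 21
f 24 18 26
f 24 26 25
f 25 26 27
f 25 27 21
f 26 18 28
f 26 28 27
f 27 28 29
f 27 29 21
f 28 18 30
f 28 30 29
f 29 30 31
f 29 31 21
f 30 18 32
f 30 32 31
f 31 32 33
f 31 33 21
f 32 18 34
f 32 34 33
f 33 34 35
f 33 35 21
f 34 18 36
f 34 36 35
f 35 36 37
f 35 37 21
f 36 18 38
f 36 38 37
f 37 38 39
f 37 39 21
f 38 18 40
f 38 40 39
f 39 40 41
f 39 41 21
f 40 18 19
f 40 19 41
f 41 19 20
f 41 20 21
f 43 45 42
f 46 43 42
f 42 45 44
f 44 46 42
f 43 49 45
f 47 43 46
f 47 49 43
f 45 49 44
f 48 46 44
f 44 49 48
f 48 47 46
f 49 47 48



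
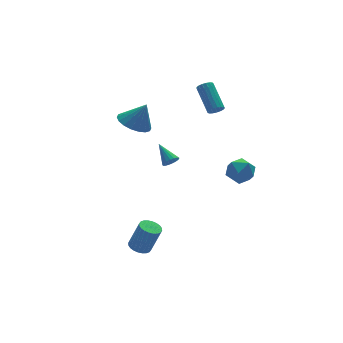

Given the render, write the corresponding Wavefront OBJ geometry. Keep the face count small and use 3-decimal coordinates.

v 1.812 -3.119 2.169
v 2.304 -3.757 1.692
v 0.536 -3.623 1.528
v 1.028 -4.261 1.051
v 0.936 -4.339 1.979
v 1.724 -4.028 2.375
v 1.116 -3.352 0.845
v 1.904 -3.041 1.241
v 1.873 -3.901 0.874
v 1.762 -4.511 1.574
v 1.078 -2.869 1.646
v 0.967 -3.479 2.346
v 2.979 2.047 2.707
v 3.486 2.089 2.603
v 3.589 3.675 3.75
v 3.081 3.633 3.853
v 3.378 2.225 2.425
v 3.481 3.811 3.572
v 3.178 2.32 2.311
v 3.281 3.906 3.458
v 2.933 2.352 2.288
v 3.035 3.939 3.435
v 2.697 2.315 2.361
v 2.8 3.901 3.508
v 2.527 2.216 2.513
v 2.63 3.802 3.66
v 2.46 2.079 2.709
v 2.562 3.665 3.856
v 2.511 1.934 2.905
v 2.614 3.52 4.052
v 2.67 1.815 3.055
v 2.773 3.401 4.202
v 2.899 1.749 3.125
v 3.002 3.335 4.272
v 3.147 1.752 3.1
v 3.25 3.338 4.247
v 3.356 1.822 2.984
v 3.459 3.408 4.131
v 3.478 1.943 2.805
v 3.581 3.529 3.952
v -1.377 3.821 1.911
v -0.753 4.699 1.747
v -0.683 3.599 3.369
v -1.146 4.885 1.962
v -1.585 4.859 2.168
v -1.983 4.629 2.322
v -2.26 4.238 2.395
v -2.363 3.764 2.372
v -2.271 3.302 2.258
v -2.001 2.942 2.075
v -1.608 2.757 1.86
v -1.17 2.782 1.654
v -0.772 3.013 1.5
v -0.494 3.404 1.427
v -0.391 3.877 1.45
v -0.484 4.34 1.564
v -0.301 1.29 -0.203
v 0.236 1.335 -0.166
v -0.459 2.51 0.603
v 0.177 1.469 -0.379
v 0.009 1.561 -0.552
v -0.23 1.592 -0.645
v -0.486 1.553 -0.637
v -0.699 1.455 -0.529
v -0.821 1.318 -0.347
v -0.824 1.176 -0.131
v -0.707 1.059 0.068
v -0.498 0.996 0.205
v -0.243 1 0.248
v -0.002 1.07 0.189
v 0.171 1.191 0.039
v -4.038 -2.277 -3.789
v -3.709 -2.826 -3.989
v -3.153 -3.091 -2.352
v -3.482 -2.543 -2.151
v -3.526 -2.642 -4.022
v -2.97 -2.907 -2.384
v -3.421 -2.402 -4.019
v -2.865 -2.667 -2.381
v -3.41 -2.144 -3.981
v -2.854 -2.409 -2.343
v -3.495 -1.906 -3.913
v -2.938 -2.171 -2.276
v -3.662 -1.724 -3.827
v -3.106 -1.989 -2.189
v -3.887 -1.627 -3.735
v -3.33 -1.892 -2.097
v -4.135 -1.629 -3.651
v -3.578 -1.894 -2.013
v -4.367 -1.729 -3.588
v -3.811 -1.994 -1.951
v -4.55 -1.913 -3.556
v -3.994 -2.178 -1.918
v -4.655 -2.153 -3.559
v -4.099 -2.418 -1.921
v -4.666 -2.411 -3.597
v -4.11 -2.676 -1.959
v -4.582 -2.649 -3.664
v -4.025 -2.914 -2.027
v -4.414 -2.831 -3.751
v -3.858 -3.096 -2.113
v -4.19 -2.928 -3.843
v -3.633 -3.193 -2.205
v -3.942 -2.926 -3.927
v -3.385 -3.191 -2.289
f 1 12 6
f 1 6 2
f 1 2 8
f 1 8 11
f 1 11 12
f 2 6 10
f 6 12 5
f 12 11 3
f 11 8 7
f 8 2 9
f 4 10 5
f 4 5 3
f 4 3 7
f 4 7 9
f 4 9 10
f 5 10 6
f 3 5 12
f 7 3 11
f 9 7 8
f 10 9 2
f 14 13 17
f 14 17 15
f 15 17 18
f 15 18 16
f 17 13 19
f 17 19 18
f 18 19 20
f 18 20 16
f 19 13 21
f 19 21 20
f 20 21 22
f 20 22 16
f 21 13 23
f 21 23 22
f 22 23 24
f 22 24 16
f 23 13 25
f 23 25 24
f 24 25 26
f 24 26 16
f 25 13 27
f 25 27 26
f 26 27 28
f 26 28 16
f 27 13 29
f 27 29 28
f 28 29 30
f 28 30 16
f 29 13 31
f 29 31 30
f 30 31 32
f 30 32 16
f 31 13 33
f 31 33 32
f 32 33 34
f 32 34 16
f 33 13 35
f 33 35 34
f 34 35 36
f 34 36 16
f 35 13 37
f 35 37 36
f 36 37 38
f 36 38 16
f 37 13 39
f 37 39 38
f 38 39 40
f 38 40 16
f 39 13 14
f 39 14 40
f 40 14 15
f 40 15 16
f 42 41 44
f 42 44 43
f 44 41 45
f 44 45 43
f 45 41 46
f 45 46 43
f 46 41 47
f 46 47 43
f 47 41 48
f 47 48 43
f 48 41 49
f 48 49 43
f 49 41 50
f 49 50 43
f 50 41 51
f 50 51 43
f 51 41 52
f 51 52 43
f 52 41 53
f 52 53 43
f 53 41 54
f 53 54 43
f 54 41 55
f 54 55 43
f 55 41 56
f 55 56 43
f 56 41 42
f 56 42 43
f 58 57 60
f 58 60 59
f 60 57 61
f 60 61 59
f 61 57 62
f 61 62 59
f 62 57 63
f 62 63 59
f 63 57 64
f 63 64 59
f 64 57 65
f 64 65 59
f 65 57 66
f 65 66 59
f 66 57 67
f 66 67 59
f 67 57 68
f 67 68 59
f 68 57 69
f 68 69 59
f 69 57 70
f 69 70 59
f 70 57 71
f 70 71 59
f 71 57 58
f 71 58 59
f 73 72 76
f 73 76 74
f 74 76 77
f 74 77 75
f 76 72 78
f 76 78 77
f 77 78 79
f 77 79 75
f 78 72 80
f 78 80 79
f 79 80 81
f 79 81 75
f 80 72 82
f 80 82 81
f 81 82 83
f 81 83 75
f 82 72 84
f 82 84 83
f 83 84 85
f 83 85 75
f 84 72 86
f 84 86 85
f 85 86 87
f 85 87 75
f 86 72 88
f 86 88 87
f 87 88 89
f 87 89 75
f 88 72 90
f 88 90 89
f 89 90 91
f 89 91 75
f 90 72 92
f 90 92 91
f 91 92 93
f 91 93 75
f 92 72 94
f 92 94 93
f 93 94 95
f 93 95 75
f 94 72 96
f 94 96 95
f 95 96 97
f 95 97 75
f 96 72 98
f 96 98 97
f 97 98 99
f 97 99 75
f 98 72 100
f 98 100 99
f 99 100 101
f 99 101 75
f 100 72 102
f 100 102 101
f 101 102 103
f 101 103 75
f 102 72 104
f 102 104 103
f 103 104 105
f 103 105 75
f 104 72 73
f 104 73 105
f 105 73 74
f 105 74 75



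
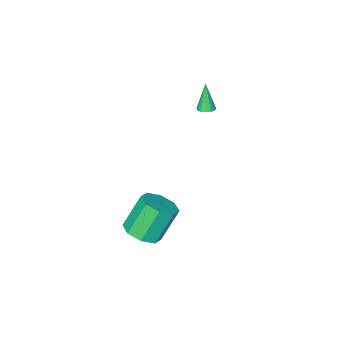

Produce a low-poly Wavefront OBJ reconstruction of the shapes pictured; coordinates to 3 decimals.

v -2.823 -0.603 1.546
v -2.346 -0.469 1.666
v -3.117 -1.037 3.194
v -2.507 -0.234 1.699
v -2.768 -0.115 1.684
v -3.047 -0.152 1.625
v -3.255 -0.331 1.54
v -3.325 -0.597 1.458
v -3.237 -0.865 1.403
v -3.017 -1.05 1.394
v -2.735 -1.092 1.433
v -2.482 -0.98 1.507
v -2.336 -0.748 1.594
v 4.247 2.928 -1.951
v 4.902 3.698 -1.633
v 3.848 3.842 0.189
v 3.193 3.072 -0.129
v 4.256 3.985 -2.03
v 3.201 4.129 -0.208
v 3.604 3.653 -2.381
v 2.549 3.797 -0.559
v 3.329 2.896 -2.48
v 2.275 3.04 -0.658
v 3.592 2.158 -2.269
v 2.538 2.302 -0.447
v 4.239 1.871 -1.872
v 3.184 2.015 -0.05
v 4.891 2.203 -1.521
v 3.836 2.347 0.301
v 5.165 2.96 -1.422
v 4.111 3.104 0.4
f 2 1 4
f 2 4 3
f 4 1 5
f 4 5 3
f 5 1 6
f 5 6 3
f 6 1 7
f 6 7 3
f 7 1 8
f 7 8 3
f 8 1 9
f 8 9 3
f 9 1 10
f 9 10 3
f 10 1 11
f 10 11 3
f 11 1 12
f 11 12 3
f 12 1 13
f 12 13 3
f 13 1 2
f 13 2 3
f 15 14 18
f 15 18 16
f 16 18 19
f 16 19 17
f 18 14 20
f 18 20 19
f 19 20 21
f 19 21 17
f 20 14 22
f 20 22 21
f 21 22 23
f 21 23 17
f 22 14 24
f 22 24 23
f 23 24 25
f 23 25 17
f 24 14 26
f 24 26 25
f 25 26 27
f 25 27 17
f 26 14 28
f 26 28 27
f 27 28 29
f 27 29 17
f 28 14 30
f 28 30 29
f 29 30 31
f 29 31 17
f 30 14 15
f 30 15 31
f 31 15 16
f 31 16 17



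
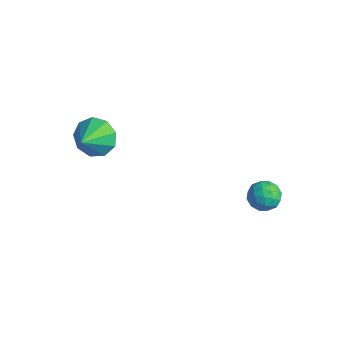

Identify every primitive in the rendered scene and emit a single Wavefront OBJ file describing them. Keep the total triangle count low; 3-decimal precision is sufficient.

v 1.513 3.225 -0.27
v 2.196 3.225 0.103
v 1.444 1.975 -0.143
v 2.127 1.975 0.23
v 1.499 2.286 0.568
v 1.542 3.059 0.49
v 2.098 2.141 -0.53
v 2.141 2.914 -0.608
v 2.558 2.555 -0.058
v 2.188 2.645 0.621
v 1.452 2.555 -0.661
v 1.082 2.645 0.018
v 1.861 3.335 -0.095
v 1.779 1.865 0.055
v 1.41 2.048 0.254
v 1.812 2.048 0.472
v 1.476 3.237 0.133
v 1.878 3.237 0.352
v 1.468 2.685 0.625
v 1.762 1.963 -0.392
v 2.164 1.963 -0.173
v 1.828 3.152 -0.512
v 2.23 3.152 -0.294
v 2.172 2.515 -0.665
v 2.475 2.941 0.03
v 2.434 2.206 0.104
v 2.417 2.304 -0.342
v 2.442 2.758 -0.388
v 2.257 2.994 0.429
v 2.217 2.259 0.503
v 1.848 2.442 0.702
v 1.873 2.896 0.656
v 2.47 2.6 0.334
v 1.423 2.941 -0.543
v 1.383 2.206 -0.469
v 1.767 2.304 -0.696
v 1.792 2.758 -0.742
v 1.206 2.994 -0.144
v 1.165 2.259 -0.07
v 1.198 2.442 0.348
v 1.223 2.896 0.302
v 1.17 2.6 -0.374
v -2.973 -2.501 3.332
v -2.219 -2.554 2.725
v -2.407 -3.559 4.128
v -2.089 -2.121 3.21
v -2.373 -1.865 3.752
v -2.937 -1.906 4.098
v -3.519 -2.226 4.086
v -3.844 -2.674 3.721
v -3.762 -3.041 3.174
v -3.311 -3.155 2.701
v -2.701 -2.963 2.524
f 1 38 17
f 38 12 41
f 17 41 6
f 38 41 17
f 1 17 13
f 17 6 18
f 13 18 2
f 17 18 13
f 1 13 22
f 13 2 23
f 22 23 8
f 13 23 22
f 1 22 34
f 22 8 37
f 34 37 11
f 22 37 34
f 1 34 38
f 34 11 42
f 38 42 12
f 34 42 38
f 2 18 29
f 18 6 32
f 29 32 10
f 18 32 29
f 6 41 19
f 41 12 40
f 19 40 5
f 41 40 19
f 12 42 39
f 42 11 35
f 39 35 3
f 42 35 39
f 11 37 36
f 37 8 24
f 36 24 7
f 37 24 36
f 8 23 28
f 23 2 25
f 28 25 9
f 23 25 28
f 4 30 16
f 30 10 31
f 16 31 5
f 30 31 16
f 4 16 14
f 16 5 15
f 14 15 3
f 16 15 14
f 4 14 21
f 14 3 20
f 21 20 7
f 14 20 21
f 4 21 26
f 21 7 27
f 26 27 9
f 21 27 26
f 4 26 30
f 26 9 33
f 30 33 10
f 26 33 30
f 5 31 19
f 31 10 32
f 19 32 6
f 31 32 19
f 3 15 39
f 15 5 40
f 39 40 12
f 15 40 39
f 7 20 36
f 20 3 35
f 36 35 11
f 20 35 36
f 9 27 28
f 27 7 24
f 28 24 8
f 27 24 28
f 10 33 29
f 33 9 25
f 29 25 2
f 33 25 29
f 44 43 46
f 44 46 45
f 46 43 47
f 46 47 45
f 47 43 48
f 47 48 45
f 48 43 49
f 48 49 45
f 49 43 50
f 49 50 45
f 50 43 51
f 50 51 45
f 51 43 52
f 51 52 45
f 52 43 53
f 52 53 45
f 53 43 44
f 53 44 45



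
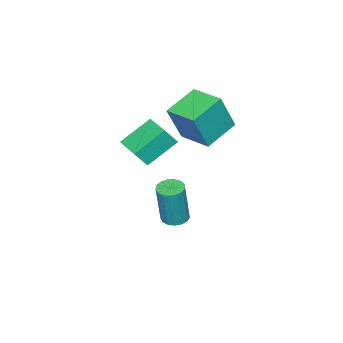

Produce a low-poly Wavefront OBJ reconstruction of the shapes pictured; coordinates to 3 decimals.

v -0.96 2.111 -2.916
v -0.453 1.917 -3.002
v -0.132 1.935 -1.15
v -0.64 2.129 -1.064
v -0.423 2.178 -3.01
v -0.102 2.196 -1.158
v -0.515 2.424 -2.996
v -0.194 2.442 -1.144
v -0.71 2.598 -2.964
v -0.389 2.616 -1.112
v -0.962 2.661 -2.921
v -0.641 2.679 -1.069
v -1.214 2.598 -2.877
v -0.893 2.616 -1.025
v -1.407 2.423 -2.842
v -1.086 2.441 -0.989
v -1.499 2.177 -2.824
v -1.178 2.195 -0.971
v -1.467 1.915 -2.827
v -1.146 1.933 -0.974
v -1.319 1.699 -2.85
v -0.998 1.717 -0.998
v -1.089 1.577 -2.889
v -0.768 1.595 -1.036
v -0.829 1.577 -2.934
v -0.508 1.595 -1.081
v -0.6 1.7 -2.975
v -0.279 1.718 -1.122
v -0.113 2.207 2.375
v 0.307 1.949 3.08
v 0.427 3.276 2.444
v 0.847 3.018 3.149
v 0.993 1.702 1.531
v 1.413 1.444 2.236
v 1.533 2.771 1.6
v 1.953 2.513 2.305
v -3.487 1.764 1.324
v -2.899 1.518 2.922
v -3.234 3.186 1.45
v -2.645 2.94 3.047
v -2.075 1.56 0.773
v -1.486 1.314 2.37
v -1.821 2.982 0.898
v -1.233 2.736 2.496
f 2 1 5
f 2 5 3
f 3 5 6
f 3 6 4
f 5 1 7
f 5 7 6
f 6 7 8
f 6 8 4
f 7 1 9
f 7 9 8
f 8 9 10
f 8 10 4
f 9 1 11
f 9 11 10
f 10 11 12
f 10 12 4
f 11 1 13
f 11 13 12
f 12 13 14
f 12 14 4
f 13 1 15
f 13 15 14
f 14 15 16
f 14 16 4
f 15 1 17
f 15 17 16
f 16 17 18
f 16 18 4
f 17 1 19
f 17 19 18
f 18 19 20
f 18 20 4
f 19 1 21
f 19 21 20
f 20 21 22
f 20 22 4
f 21 1 23
f 21 23 22
f 22 23 24
f 22 24 4
f 23 1 25
f 23 25 24
f 24 25 26
f 24 26 4
f 25 1 27
f 25 27 26
f 26 27 28
f 26 28 4
f 27 1 2
f 27 2 28
f 28 2 3
f 28 3 4
f 30 32 29
f 33 30 29
f 29 32 31
f 31 33 29
f 30 36 32
f 34 30 33
f 34 36 30
f 32 36 31
f 35 33 31
f 31 36 35
f 35 34 33
f 36 34 35
f 38 40 37
f 41 38 37
f 37 40 39
f 39 41 37
f 38 44 40
f 42 38 41
f 42 44 38
f 40 44 39
f 43 41 39
f 39 44 43
f 43 42 41
f 44 42 43



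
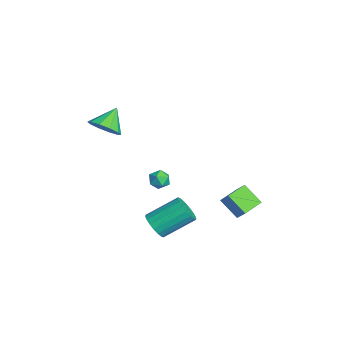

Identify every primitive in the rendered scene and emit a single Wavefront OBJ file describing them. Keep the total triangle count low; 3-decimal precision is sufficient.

v -2.082 -3.466 2.483
v -1.28 -2.794 2.572
v -2.918 -2.614 3.577
v -1.672 -2.577 2.103
v -2.221 -2.7 1.779
v -2.717 -3.115 1.724
v -2.969 -3.665 1.959
v -2.883 -4.139 2.394
v -2.491 -4.356 2.863
v -1.942 -4.233 3.187
v -1.447 -3.817 3.242
v -1.194 -3.268 3.007
v -3.247 0.382 -2.857
v -2.887 -0.057 -3.325
v -4.273 -0.143 -3.155
v -3.913 -0.582 -3.623
v -3.819 -0.662 -2.897
v -3.185 -0.337 -2.713
v -3.975 0.137 -3.767
v -3.341 0.462 -3.583
v -3.337 -0.208 -3.887
v -3.24 -0.702 -3.35
v -3.92 0.502 -3.13
v -3.823 0.008 -2.593
v 2.253 -1.347 -2.977
v 2.816 -1.707 -2.374
v 2.729 0.128 -1.199
v 2.167 0.487 -1.803
v 3.065 -1.529 -2.633
v 2.978 0.305 -1.458
v 3.153 -1.316 -2.96
v 3.066 0.519 -1.785
v 3.063 -1.108 -3.29
v 2.976 0.726 -2.116
v 2.812 -0.948 -3.559
v 2.725 0.886 -2.385
v 2.451 -0.867 -3.712
v 2.364 0.967 -2.538
v 2.051 -0.881 -3.72
v 1.964 0.953 -2.546
v 1.691 -0.988 -3.581
v 1.604 0.847 -2.406
v 1.442 -1.165 -3.322
v 1.355 0.669 -2.147
v 1.354 -1.379 -2.995
v 1.267 0.456 -1.82
v 1.444 -1.586 -2.664
v 1.357 0.248 -1.49
v 1.695 -1.746 -2.395
v 1.608 0.088 -1.221
v 2.056 -1.827 -2.242
v 1.969 0.007 -1.068
v 2.456 -1.813 -2.234
v 2.369 0.021 -1.06
v -0.013 2.797 -2.939
v 0.595 3.123 -2.174
v -0.869 3.925 -2.739
v -0.262 4.25 -1.973
v 0.822 3.61 -3.947
v 1.429 3.935 -3.181
v -0.035 4.737 -3.746
v 0.573 5.063 -2.981
f 2 1 4
f 2 4 3
f 4 1 5
f 4 5 3
f 5 1 6
f 5 6 3
f 6 1 7
f 6 7 3
f 7 1 8
f 7 8 3
f 8 1 9
f 8 9 3
f 9 1 10
f 9 10 3
f 10 1 11
f 10 11 3
f 11 1 12
f 11 12 3
f 12 1 2
f 12 2 3
f 13 24 18
f 13 18 14
f 13 14 20
f 13 20 23
f 13 23 24
f 14 18 22
f 18 24 17
f 24 23 15
f 23 20 19
f 20 14 21
f 16 22 17
f 16 17 15
f 16 15 19
f 16 19 21
f 16 21 22
f 17 22 18
f 15 17 24
f 19 15 23
f 21 19 20
f 22 21 14
f 26 25 29
f 26 29 27
f 27 29 30
f 27 30 28
f 29 25 31
f 29 31 30
f 30 31 32
f 30 32 28
f 31 25 33
f 31 33 32
f 32 33 34
f 32 34 28
f 33 25 35
f 33 35 34
f 34 35 36
f 34 36 28
f 35 25 37
f 35 37 36
f 36 37 38
f 36 38 28
f 37 25 39
f 37 39 38
f 38 39 40
f 38 40 28
f 39 25 41
f 39 41 40
f 40 41 42
f 40 42 28
f 41 25 43
f 41 43 42
f 42 43 44
f 42 44 28
f 43 25 45
f 43 45 44
f 44 45 46
f 44 46 28
f 45 25 47
f 45 47 46
f 46 47 48
f 46 48 28
f 47 25 49
f 47 49 48
f 48 49 50
f 48 50 28
f 49 25 51
f 49 51 50
f 50 51 52
f 50 52 28
f 51 25 53
f 51 53 52
f 52 53 54
f 52 54 28
f 53 25 26
f 53 26 54
f 54 26 27
f 54 27 28
f 56 58 55
f 59 56 55
f 55 58 57
f 57 59 55
f 56 62 58
f 60 56 59
f 60 62 56
f 58 62 57
f 61 59 57
f 57 62 61
f 61 60 59
f 62 60 61



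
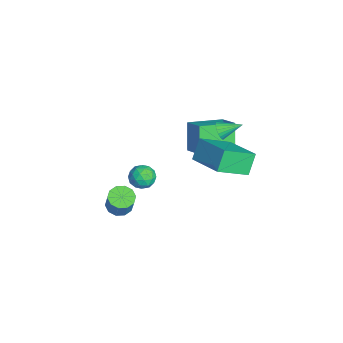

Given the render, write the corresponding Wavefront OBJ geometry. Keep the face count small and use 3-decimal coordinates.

v -1.797 2.381 1.625
v -1.391 2.487 1.254
v -1.643 3.499 2.115
v -1.581 2.563 1.142
v -1.808 2.607 1.113
v -2.033 2.612 1.173
v -2.217 2.577 1.311
v -2.329 2.508 1.503
v -2.349 2.417 1.716
v -2.273 2.32 1.914
v -2.115 2.234 2.062
v -1.903 2.173 2.134
v -1.672 2.148 2.119
v -1.462 2.163 2.018
v -1.311 2.216 1.849
v -1.244 2.298 1.641
v -1.272 2.393 1.431
v 0.234 -1.5 0.464
v 0.552 -1.898 -0.081
v -0.832 -1.582 -0.099
v -0.514 -1.98 -0.644
v -0.59 -2.274 0.038
v 0.069 -2.224 0.386
v -0.349 -1.256 -0.566
v 0.31 -1.206 -0.218
v 0.192 -1.748 -0.718
v 0.043 -2.377 -0.345
v -0.323 -1.103 0.165
v -0.472 -1.732 0.538
v 0.487 -1.692 0.241
v -0.767 -1.788 -0.421
v -0.811 -1.961 -0.02
v -0.624 -2.195 -0.34
v 0.203 -1.883 0.515
v 0.39 -2.118 0.195
v -0.281 -2.339 0.265
v -0.67 -1.362 -0.375
v -0.483 -1.597 -0.695
v 0.344 -1.285 0.16
v 0.531 -1.519 -0.16
v 0.001 -1.141 -0.445
v 0.462 -1.838 -0.454
v -0.165 -1.886 -0.784
v -0.068 -1.46 -0.738
v 0.319 -1.43 -0.534
v 0.374 -2.208 -0.235
v -0.252 -2.255 -0.565
v -0.297 -2.428 -0.164
v 0.09 -2.399 0.04
v 0.163 -2.119 -0.609
v -0.028 -1.225 0.385
v -0.654 -1.272 0.055
v -0.37 -1.081 -0.22
v 0.017 -1.052 -0.016
v -0.115 -1.594 0.604
v -0.742 -1.642 0.274
v -0.599 -2.05 0.354
v -0.212 -2.02 0.558
v -0.443 -1.361 0.429
v -1.509 -2.807 -3.719
v -1.104 -3.4 -3.85
v -0.586 -3.306 -2.672
v -0.991 -2.713 -2.541
v -0.869 -3.039 -3.982
v -0.351 -2.945 -2.804
v -0.878 -2.589 -4.014
v -0.36 -2.495 -2.836
v -1.128 -2.222 -3.933
v -0.61 -2.128 -2.755
v -1.524 -2.079 -3.77
v -1.006 -1.985 -2.593
v -1.914 -2.214 -3.588
v -1.396 -2.12 -2.41
v -2.149 -2.575 -3.456
v -1.631 -2.481 -2.278
v -2.14 -3.025 -3.424
v -1.622 -2.931 -2.246
v -1.89 -3.392 -3.505
v -1.372 -3.298 -2.327
v -1.494 -3.535 -3.667
v -0.976 -3.441 -2.49
v -3.634 0.966 0.717
v -2.598 1.451 1.334
v -4.22 2.882 0.196
v -3.184 3.367 0.813
v -2.716 0.853 -0.733
v -1.68 1.338 -0.116
v -3.302 2.769 -1.254
v -2.266 3.254 -0.637
v 0.357 2.575 2.724
v 0.861 0.974 3.697
v 2.131 3.533 3.38
v 2.635 1.933 4.354
v 0.965 2.147 1.706
v 1.469 0.547 2.68
v 2.739 3.106 2.363
v 3.243 1.505 3.336
f 2 1 4
f 2 4 3
f 4 1 5
f 4 5 3
f 5 1 6
f 5 6 3
f 6 1 7
f 6 7 3
f 7 1 8
f 7 8 3
f 8 1 9
f 8 9 3
f 9 1 10
f 9 10 3
f 10 1 11
f 10 11 3
f 11 1 12
f 11 12 3
f 12 1 13
f 12 13 3
f 13 1 14
f 13 14 3
f 14 1 15
f 14 15 3
f 15 1 16
f 15 16 3
f 16 1 17
f 16 17 3
f 17 1 2
f 17 2 3
f 18 55 34
f 55 29 58
f 34 58 23
f 55 58 34
f 18 34 30
f 34 23 35
f 30 35 19
f 34 35 30
f 18 30 39
f 30 19 40
f 39 40 25
f 30 40 39
f 18 39 51
f 39 25 54
f 51 54 28
f 39 54 51
f 18 51 55
f 51 28 59
f 55 59 29
f 51 59 55
f 19 35 46
f 35 23 49
f 46 49 27
f 35 49 46
f 23 58 36
f 58 29 57
f 36 57 22
f 58 57 36
f 29 59 56
f 59 28 52
f 56 52 20
f 59 52 56
f 28 54 53
f 54 25 41
f 53 41 24
f 54 41 53
f 25 40 45
f 40 19 42
f 45 42 26
f 40 42 45
f 21 47 33
f 47 27 48
f 33 48 22
f 47 48 33
f 21 33 31
f 33 22 32
f 31 32 20
f 33 32 31
f 21 31 38
f 31 20 37
f 38 37 24
f 31 37 38
f 21 38 43
f 38 24 44
f 43 44 26
f 38 44 43
f 21 43 47
f 43 26 50
f 47 50 27
f 43 50 47
f 22 48 36
f 48 27 49
f 36 49 23
f 48 49 36
f 20 32 56
f 32 22 57
f 56 57 29
f 32 57 56
f 24 37 53
f 37 20 52
f 53 52 28
f 37 52 53
f 26 44 45
f 44 24 41
f 45 41 25
f 44 41 45
f 27 50 46
f 50 26 42
f 46 42 19
f 50 42 46
f 61 60 64
f 61 64 62
f 62 64 65
f 62 65 63
f 64 60 66
f 64 66 65
f 65 66 67
f 65 67 63
f 66 60 68
f 66 68 67
f 67 68 69
f 67 69 63
f 68 60 70
f 68 70 69
f 69 70 71
f 69 71 63
f 70 60 72
f 70 72 71
f 71 72 73
f 71 73 63
f 72 60 74
f 72 74 73
f 73 74 75
f 73 75 63
f 74 60 76
f 74 76 75
f 75 76 77
f 75 77 63
f 76 60 78
f 76 78 77
f 77 78 79
f 77 79 63
f 78 60 80
f 78 80 79
f 79 80 81
f 79 81 63
f 80 60 61
f 80 61 81
f 81 61 62
f 81 62 63
f 83 85 82
f 86 83 82
f 82 85 84
f 84 86 82
f 83 89 85
f 87 83 86
f 87 89 83
f 85 89 84
f 88 86 84
f 84 89 88
f 88 87 86
f 89 87 88
f 91 93 90
f 94 91 90
f 90 93 92
f 92 94 90
f 91 97 93
f 95 91 94
f 95 97 91
f 93 97 92
f 96 94 92
f 92 97 96
f 96 95 94
f 97 95 96



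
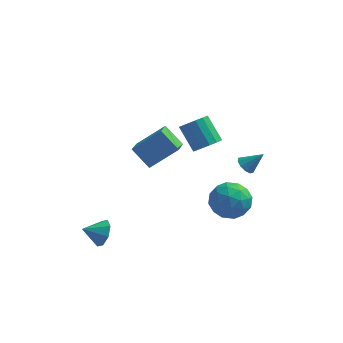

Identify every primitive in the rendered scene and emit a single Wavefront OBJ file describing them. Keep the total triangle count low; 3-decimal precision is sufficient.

v -3.058 -2.911 -2.69
v -2.642 -3.025 -2.005
v -3.982 -3.269 -2.19
v -2.884 -2.455 -2.043
v -3.228 -2.153 -2.461
v -3.473 -2.294 -3.013
v -3.474 -2.796 -3.376
v -3.232 -3.366 -3.337
v -2.888 -3.669 -2.92
v -2.644 -3.527 -2.368
v 1.532 0.632 1.635
v 2.177 1.022 1.838
v 1.352 1.798 2.968
v 0.708 1.408 2.765
v 2.002 1.25 1.554
v 1.177 2.025 2.684
v 1.701 1.312 1.292
v 0.876 2.088 2.422
v 1.355 1.192 1.121
v 0.53 1.968 2.252
v 1.057 0.922 1.089
v 0.232 1.698 2.219
v 0.886 0.575 1.202
v 0.061 1.35 2.333
v 0.888 0.242 1.432
v 0.063 1.018 2.562
v 1.063 0.015 1.716
v 0.238 0.79 2.846
v 1.364 -0.048 1.978
v 0.539 0.728 3.108
v 1.71 0.072 2.148
v 0.885 0.848 3.279
v 2.008 0.342 2.181
v 1.183 1.118 3.311
v 2.179 0.69 2.067
v 1.354 1.465 3.198
v 2.229 0.412 -2.3
v 3.333 0.18 -2.503
v 2.267 -0.7 -0.817
v 3.371 -0.932 -1.02
v 3.061 0.114 -0.67
v 3.037 0.801 -1.587
v 2.563 -1.321 -1.733
v 2.539 -0.634 -2.65
v 3.539 -0.892 -2.153
v 3.847 -0.005 -1.496
v 1.753 -0.515 -1.824
v 2.061 0.372 -1.167
v 2.778 0.394 -2.532
v 2.822 -0.914 -0.788
v 2.64 -0.299 -0.582
v 3.289 -0.435 -0.702
v 2.604 0.759 -1.993
v 3.253 0.622 -2.113
v 3.093 0.584 -1.035
v 2.347 -1.142 -1.207
v 2.996 -1.279 -1.327
v 2.311 -0.085 -2.618
v 2.96 -0.221 -2.738
v 2.507 -1.104 -2.285
v 3.547 -0.373 -2.445
v 3.57 -1.027 -1.573
v 3.095 -1.255 -1.993
v 3.081 -0.851 -2.532
v 3.729 0.148 -2.059
v 3.751 -0.505 -1.187
v 3.569 0.11 -0.981
v 3.555 0.514 -1.52
v 3.85 -0.482 -1.853
v 1.849 -0.015 -2.133
v 1.871 -0.668 -1.261
v 2.045 -1.034 -1.8
v 2.031 -0.63 -2.339
v 2.03 0.507 -1.747
v 2.053 -0.147 -0.875
v 2.519 0.331 -0.788
v 2.505 0.735 -1.327
v 1.75 -0.038 -1.467
v 3.11 3.344 -1.888
v 3.494 3.514 -2.302
v 3.99 3.496 -1.012
v 3.321 3.811 -2.18
v 3.068 3.93 -1.946
v 2.831 3.825 -1.69
v 2.7 3.536 -1.509
v 2.727 3.174 -1.473
v 2.899 2.877 -1.595
v 3.153 2.759 -1.829
v 3.39 2.864 -2.085
v 3.52 3.152 -2.266
v -2.612 4.01 -1.445
v -2.616 2.683 -0.814
v -1.201 4.56 -0.281
v -1.206 3.232 0.351
v -1.634 3.548 -2.411
v -1.639 2.22 -1.779
v -0.224 4.097 -1.246
v -0.228 2.77 -0.615
f 2 1 4
f 2 4 3
f 4 1 5
f 4 5 3
f 5 1 6
f 5 6 3
f 6 1 7
f 6 7 3
f 7 1 8
f 7 8 3
f 8 1 9
f 8 9 3
f 9 1 10
f 9 10 3
f 10 1 2
f 10 2 3
f 12 11 15
f 12 15 13
f 13 15 16
f 13 16 14
f 15 11 17
f 15 17 16
f 16 17 18
f 16 18 14
f 17 11 19
f 17 19 18
f 18 19 20
f 18 20 14
f 19 11 21
f 19 21 20
f 20 21 22
f 20 22 14
f 21 11 23
f 21 23 22
f 22 23 24
f 22 24 14
f 23 11 25
f 23 25 24
f 24 25 26
f 24 26 14
f 25 11 27
f 25 27 26
f 26 27 28
f 26 28 14
f 27 11 29
f 27 29 28
f 28 29 30
f 28 30 14
f 29 11 31
f 29 31 30
f 30 31 32
f 30 32 14
f 31 11 33
f 31 33 32
f 32 33 34
f 32 34 14
f 33 11 35
f 33 35 34
f 34 35 36
f 34 36 14
f 35 11 12
f 35 12 36
f 36 12 13
f 36 13 14
f 37 74 53
f 74 48 77
f 53 77 42
f 74 77 53
f 37 53 49
f 53 42 54
f 49 54 38
f 53 54 49
f 37 49 58
f 49 38 59
f 58 59 44
f 49 59 58
f 37 58 70
f 58 44 73
f 70 73 47
f 58 73 70
f 37 70 74
f 70 47 78
f 74 78 48
f 70 78 74
f 38 54 65
f 54 42 68
f 65 68 46
f 54 68 65
f 42 77 55
f 77 48 76
f 55 76 41
f 77 76 55
f 48 78 75
f 78 47 71
f 75 71 39
f 78 71 75
f 47 73 72
f 73 44 60
f 72 60 43
f 73 60 72
f 44 59 64
f 59 38 61
f 64 61 45
f 59 61 64
f 40 66 52
f 66 46 67
f 52 67 41
f 66 67 52
f 40 52 50
f 52 41 51
f 50 51 39
f 52 51 50
f 40 50 57
f 50 39 56
f 57 56 43
f 50 56 57
f 40 57 62
f 57 43 63
f 62 63 45
f 57 63 62
f 40 62 66
f 62 45 69
f 66 69 46
f 62 69 66
f 41 67 55
f 67 46 68
f 55 68 42
f 67 68 55
f 39 51 75
f 51 41 76
f 75 76 48
f 51 76 75
f 43 56 72
f 56 39 71
f 72 71 47
f 56 71 72
f 45 63 64
f 63 43 60
f 64 60 44
f 63 60 64
f 46 69 65
f 69 45 61
f 65 61 38
f 69 61 65
f 80 79 82
f 80 82 81
f 82 79 83
f 82 83 81
f 83 79 84
f 83 84 81
f 84 79 85
f 84 85 81
f 85 79 86
f 85 86 81
f 86 79 87
f 86 87 81
f 87 79 88
f 87 88 81
f 88 79 89
f 88 89 81
f 89 79 90
f 89 90 81
f 90 79 80
f 90 80 81
f 92 94 91
f 95 92 91
f 91 94 93
f 93 95 91
f 92 98 94
f 96 92 95
f 96 98 92
f 94 98 93
f 97 95 93
f 93 98 97
f 97 96 95
f 98 96 97



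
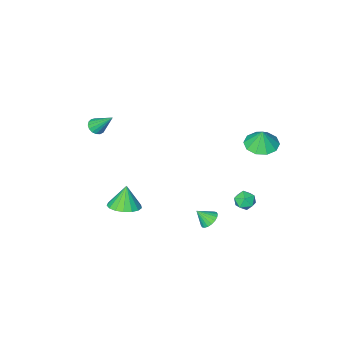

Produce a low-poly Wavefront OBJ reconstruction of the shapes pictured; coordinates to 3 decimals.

v 3.935 0.81 -1.219
v 4.441 1.615 -0.878
v 3.565 0.45 0.179
v 3.993 1.782 -0.954
v 3.533 1.727 -1.09
v 3.164 1.462 -1.255
v 2.972 1.047 -1.413
v 3.001 0.578 -1.526
v 3.243 0.162 -1.568
v 3.644 -0.106 -1.531
v 4.112 -0.164 -1.422
v 4.539 0.001 -1.267
v 4.827 0.352 -1.101
v 4.911 0.807 -0.961
v 4.772 1.263 -0.881
v -0.039 3.625 -2.151
v 0.229 3.214 -2.593
v 0.559 3.195 -1.389
v 0.409 3.447 -2.602
v 0.499 3.714 -2.523
v 0.483 3.964 -2.369
v 0.364 4.147 -2.173
v 0.165 4.226 -1.972
v -0.075 4.187 -1.807
v -0.307 4.035 -1.71
v -0.486 3.803 -1.7
v -0.577 3.535 -1.78
v -0.561 3.285 -1.933
v -0.442 3.102 -2.13
v -0.243 3.023 -2.331
v -0.003 3.063 -2.496
v -3.623 2.677 -3.386
v -3.298 2.317 -2.819
v -3.822 1.623 -3.941
v -3.497 1.263 -3.374
v -4.156 1.599 -3.274
v -4.033 2.25 -2.931
v -3.087 1.69 -3.829
v -2.964 2.341 -3.486
v -2.966 1.707 -3.093
v -3.627 1.651 -2.749
v -3.493 2.289 -4.011
v -4.154 2.233 -3.667
v -3.801 3.16 2.778
v -2.988 3.79 2.628
v -3.719 3.34 3.982
v -3.522 4.147 2.611
v -4.163 4.127 2.657
v -4.666 3.737 2.75
v -4.838 3.126 2.854
v -4.614 2.529 2.928
v -4.08 2.172 2.946
v -3.439 2.192 2.899
v -2.937 2.582 2.806
v -2.764 3.193 2.702
v 3.218 -3.631 2.414
v 3.784 -3.505 2.522
v 2.722 -2.569 3.766
v 3.704 -3.306 2.337
v 3.513 -3.183 2.17
v 3.255 -3.162 2.058
v 2.988 -3.248 2.028
v 2.773 -3.422 2.087
v 2.661 -3.645 2.22
v 2.676 -3.864 2.398
v 2.815 -4.029 2.579
v 3.047 -4.104 2.722
v 3.317 -4.07 2.795
v 3.565 -3.936 2.78
v 3.734 -3.732 2.682
f 2 1 4
f 2 4 3
f 4 1 5
f 4 5 3
f 5 1 6
f 5 6 3
f 6 1 7
f 6 7 3
f 7 1 8
f 7 8 3
f 8 1 9
f 8 9 3
f 9 1 10
f 9 10 3
f 10 1 11
f 10 11 3
f 11 1 12
f 11 12 3
f 12 1 13
f 12 13 3
f 13 1 14
f 13 14 3
f 14 1 15
f 14 15 3
f 15 1 2
f 15 2 3
f 17 16 19
f 17 19 18
f 19 16 20
f 19 20 18
f 20 16 21
f 20 21 18
f 21 16 22
f 21 22 18
f 22 16 23
f 22 23 18
f 23 16 24
f 23 24 18
f 24 16 25
f 24 25 18
f 25 16 26
f 25 26 18
f 26 16 27
f 26 27 18
f 27 16 28
f 27 28 18
f 28 16 29
f 28 29 18
f 29 16 30
f 29 30 18
f 30 16 31
f 30 31 18
f 31 16 17
f 31 17 18
f 32 43 37
f 32 37 33
f 32 33 39
f 32 39 42
f 32 42 43
f 33 37 41
f 37 43 36
f 43 42 34
f 42 39 38
f 39 33 40
f 35 41 36
f 35 36 34
f 35 34 38
f 35 38 40
f 35 40 41
f 36 41 37
f 34 36 43
f 38 34 42
f 40 38 39
f 41 40 33
f 45 44 47
f 45 47 46
f 47 44 48
f 47 48 46
f 48 44 49
f 48 49 46
f 49 44 50
f 49 50 46
f 50 44 51
f 50 51 46
f 51 44 52
f 51 52 46
f 52 44 53
f 52 53 46
f 53 44 54
f 53 54 46
f 54 44 55
f 54 55 46
f 55 44 45
f 55 45 46
f 57 56 59
f 57 59 58
f 59 56 60
f 59 60 58
f 60 56 61
f 60 61 58
f 61 56 62
f 61 62 58
f 62 56 63
f 62 63 58
f 63 56 64
f 63 64 58
f 64 56 65
f 64 65 58
f 65 56 66
f 65 66 58
f 66 56 67
f 66 67 58
f 67 56 68
f 67 68 58
f 68 56 69
f 68 69 58
f 69 56 70
f 69 70 58
f 70 56 57
f 70 57 58



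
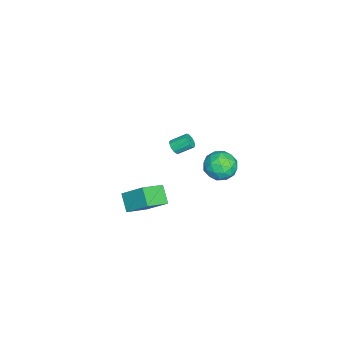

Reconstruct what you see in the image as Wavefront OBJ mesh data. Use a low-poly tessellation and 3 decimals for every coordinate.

v -2.818 -3.391 -4.329
v -2.374 -1.995 -3.042
v -1.918 -2.88 -5.195
v -1.473 -1.484 -3.908
v -1.627 -4.376 -3.672
v -1.182 -2.98 -2.385
v -0.726 -3.865 -4.538
v -0.282 -2.469 -3.251
v -3.95 2.033 -1.426
v -2.9 2.235 -1.739
v -3.44 0.445 -0.741
v -2.39 0.647 -1.054
v -2.851 1.244 -0.234
v -3.166 2.225 -0.657
v -3.174 0.455 -1.823
v -3.489 1.436 -2.246
v -2.42 1.26 -1.985
v -2.221 1.747 -1.002
v -4.119 0.933 -1.478
v -3.92 1.42 -0.495
v -3.47 2.274 -1.643
v -2.87 0.406 -0.837
v -3.141 0.757 -0.355
v -2.524 0.876 -0.539
v -3.626 2.268 -1.007
v -3.009 2.387 -1.191
v -2.98 1.804 -0.306
v -3.331 0.293 -1.289
v -2.714 0.412 -1.473
v -3.816 1.804 -1.941
v -3.199 1.923 -2.125
v -3.36 0.876 -2.174
v -2.57 1.819 -1.971
v -2.271 0.885 -1.568
v -2.731 0.772 -2.02
v -2.916 1.349 -2.269
v -2.453 2.106 -1.394
v -2.153 1.172 -0.991
v -2.425 1.523 -0.509
v -2.61 2.1 -0.758
v -2.171 1.532 -1.538
v -4.187 1.508 -1.489
v -3.887 0.574 -1.086
v -3.73 0.58 -1.722
v -3.915 1.157 -1.971
v -4.069 1.795 -0.912
v -3.77 0.861 -0.509
v -3.424 1.331 -0.211
v -3.609 1.908 -0.46
v -4.169 1.148 -0.942
v 0.751 -0.632 3.666
v 0.975 -0.344 3.31
v 0.774 0.54 3.898
v 0.549 0.252 4.254
v 0.697 -0.359 3.238
v 0.496 0.524 3.826
v 0.436 -0.461 3.302
v 0.235 0.422 3.89
v 0.275 -0.617 3.482
v 0.074 0.266 4.07
v 0.265 -0.778 3.72
v 0.064 0.105 4.308
v 0.409 -0.892 3.941
v 0.208 -0.009 4.529
v 0.661 -0.924 4.075
v 0.46 -0.04 4.662
v 0.942 -0.862 4.079
v 0.741 0.021 4.666
v 1.162 -0.728 3.952
v 0.961 0.156 4.539
v 1.251 -0.563 3.734
v 1.05 0.321 4.322
v 1.181 -0.42 3.495
v 0.98 0.464 4.083
f 2 4 1
f 5 2 1
f 1 4 3
f 3 5 1
f 2 8 4
f 6 2 5
f 6 8 2
f 4 8 3
f 7 5 3
f 3 8 7
f 7 6 5
f 8 6 7
f 9 46 25
f 46 20 49
f 25 49 14
f 46 49 25
f 9 25 21
f 25 14 26
f 21 26 10
f 25 26 21
f 9 21 30
f 21 10 31
f 30 31 16
f 21 31 30
f 9 30 42
f 30 16 45
f 42 45 19
f 30 45 42
f 9 42 46
f 42 19 50
f 46 50 20
f 42 50 46
f 10 26 37
f 26 14 40
f 37 40 18
f 26 40 37
f 14 49 27
f 49 20 48
f 27 48 13
f 49 48 27
f 20 50 47
f 50 19 43
f 47 43 11
f 50 43 47
f 19 45 44
f 45 16 32
f 44 32 15
f 45 32 44
f 16 31 36
f 31 10 33
f 36 33 17
f 31 33 36
f 12 38 24
f 38 18 39
f 24 39 13
f 38 39 24
f 12 24 22
f 24 13 23
f 22 23 11
f 24 23 22
f 12 22 29
f 22 11 28
f 29 28 15
f 22 28 29
f 12 29 34
f 29 15 35
f 34 35 17
f 29 35 34
f 12 34 38
f 34 17 41
f 38 41 18
f 34 41 38
f 13 39 27
f 39 18 40
f 27 40 14
f 39 40 27
f 11 23 47
f 23 13 48
f 47 48 20
f 23 48 47
f 15 28 44
f 28 11 43
f 44 43 19
f 28 43 44
f 17 35 36
f 35 15 32
f 36 32 16
f 35 32 36
f 18 41 37
f 41 17 33
f 37 33 10
f 41 33 37
f 52 51 55
f 52 55 53
f 53 55 56
f 53 56 54
f 55 51 57
f 55 57 56
f 56 57 58
f 56 58 54
f 57 51 59
f 57 59 58
f 58 59 60
f 58 60 54
f 59 51 61
f 59 61 60
f 60 61 62
f 60 62 54
f 61 51 63
f 61 63 62
f 62 63 64
f 62 64 54
f 63 51 65
f 63 65 64
f 64 65 66
f 64 66 54
f 65 51 67
f 65 67 66
f 66 67 68
f 66 68 54
f 67 51 69
f 67 69 68
f 68 69 70
f 68 70 54
f 69 51 71
f 69 71 70
f 70 71 72
f 70 72 54
f 71 51 73
f 71 73 72
f 72 73 74
f 72 74 54
f 73 51 52
f 73 52 74
f 74 52 53
f 74 53 54



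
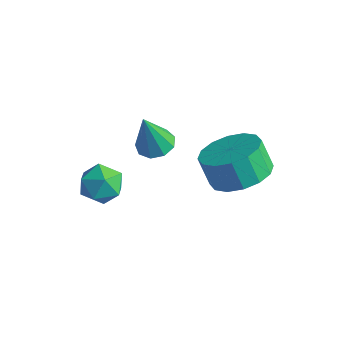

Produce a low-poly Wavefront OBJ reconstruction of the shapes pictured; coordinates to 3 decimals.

v 3.337 0.48 0.235
v 4 1.288 0.579
v 3.467 1.287 1.609
v 2.803 0.48 1.265
v 3.553 1.553 0.347
v 3.019 1.552 1.377
v 3.047 1.531 0.086
v 2.514 1.53 1.116
v 2.62 1.227 -0.136
v 2.086 1.227 0.894
v 2.384 0.724 -0.258
v 1.851 0.723 0.772
v 2.404 0.155 -0.248
v 1.87 0.154 0.782
v 2.673 -0.327 -0.109
v 2.14 -0.328 0.921
v 3.121 -0.592 0.123
v 2.587 -0.593 1.153
v 3.626 -0.57 0.384
v 3.093 -0.571 1.414
v 4.054 -0.267 0.606
v 3.52 -0.267 1.636
v 4.289 0.237 0.728
v 3.756 0.236 1.758
v 4.27 0.806 0.718
v 3.736 0.805 1.748
v 0.381 -0.429 0.576
v 0.743 0.13 0.756
v 0.239 -0.851 2.164
v 0.283 0.233 0.743
v -0.132 0.027 0.651
v -0.306 -0.393 0.524
v -0.159 -0.83 0.421
v 0.241 -1.079 0.391
v 0.706 -1.024 0.447
v 1.019 -0.691 0.563
v 1.034 -0.235 0.685
v -1.169 -2.263 -0.732
v -0.696 -2.021 -0.067
v -0.024 -2.519 -1.453
v 0.449 -2.277 -0.788
v -0.004 -2.997 -0.749
v -0.712 -2.839 -0.303
v -0.008 -1.701 -1.217
v -0.716 -1.543 -0.771
v 0.021 -1.674 -0.366
v 0.024 -2.475 -0.077
v -0.744 -2.065 -1.443
v -0.741 -2.866 -1.154
f 2 1 5
f 2 5 3
f 3 5 6
f 3 6 4
f 5 1 7
f 5 7 6
f 6 7 8
f 6 8 4
f 7 1 9
f 7 9 8
f 8 9 10
f 8 10 4
f 9 1 11
f 9 11 10
f 10 11 12
f 10 12 4
f 11 1 13
f 11 13 12
f 12 13 14
f 12 14 4
f 13 1 15
f 13 15 14
f 14 15 16
f 14 16 4
f 15 1 17
f 15 17 16
f 16 17 18
f 16 18 4
f 17 1 19
f 17 19 18
f 18 19 20
f 18 20 4
f 19 1 21
f 19 21 20
f 20 21 22
f 20 22 4
f 21 1 23
f 21 23 22
f 22 23 24
f 22 24 4
f 23 1 25
f 23 25 24
f 24 25 26
f 24 26 4
f 25 1 2
f 25 2 26
f 26 2 3
f 26 3 4
f 28 27 30
f 28 30 29
f 30 27 31
f 30 31 29
f 31 27 32
f 31 32 29
f 32 27 33
f 32 33 29
f 33 27 34
f 33 34 29
f 34 27 35
f 34 35 29
f 35 27 36
f 35 36 29
f 36 27 37
f 36 37 29
f 37 27 28
f 37 28 29
f 38 49 43
f 38 43 39
f 38 39 45
f 38 45 48
f 38 48 49
f 39 43 47
f 43 49 42
f 49 48 40
f 48 45 44
f 45 39 46
f 41 47 42
f 41 42 40
f 41 40 44
f 41 44 46
f 41 46 47
f 42 47 43
f 40 42 49
f 44 40 48
f 46 44 45
f 47 46 39

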